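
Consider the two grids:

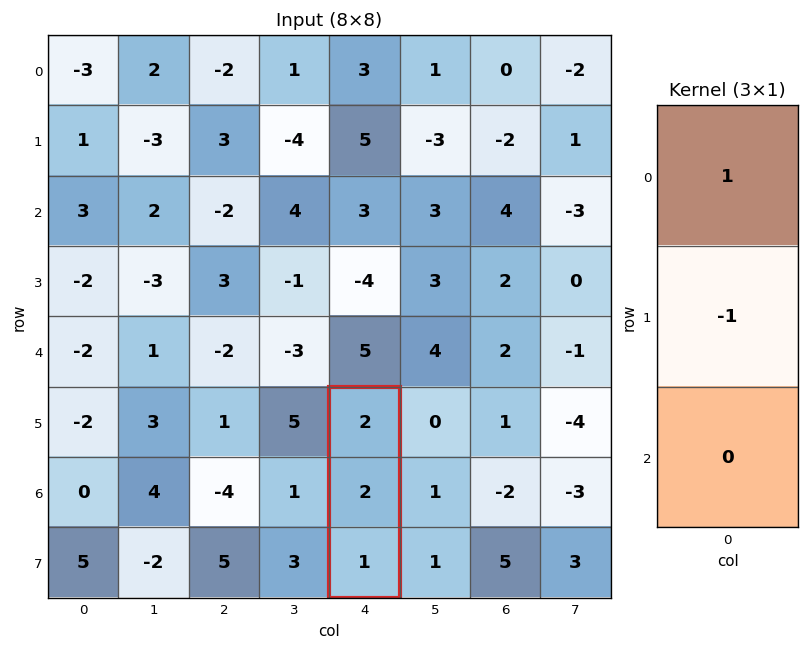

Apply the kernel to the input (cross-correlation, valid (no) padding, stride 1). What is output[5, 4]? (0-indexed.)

The receptive field on the input at this output position is [2 / 2 / 1]. Elementwise product with the kernel and sum: 2·1 + 2·-1.

0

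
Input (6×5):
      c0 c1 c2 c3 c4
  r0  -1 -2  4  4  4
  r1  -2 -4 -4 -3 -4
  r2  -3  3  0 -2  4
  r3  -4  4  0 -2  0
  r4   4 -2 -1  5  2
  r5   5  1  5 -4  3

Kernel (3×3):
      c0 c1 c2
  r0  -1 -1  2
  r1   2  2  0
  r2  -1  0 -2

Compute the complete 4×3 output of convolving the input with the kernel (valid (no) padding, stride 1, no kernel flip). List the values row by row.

2 -9 -22
2 8 -5
-2 -7 3
-11 -7 -1

Output[0,0]: The receptive field on the input at this output position is [-1 -2 4 / -2 -4 -4 / -3 3 0]. Elementwise product with the kernel and sum: -1·-1 + -2·-1 + 4·2 + -2·2 + -4·2 + -3·-1 + 0·-2.
Output[0,1]: The receptive field on the input at this output position is [-2 4 4 / -4 -4 -3 / 3 0 -2]. Elementwise product with the kernel and sum: -2·-1 + 4·-1 + 4·2 + -4·2 + -4·2 + 3·-1 + -2·-2.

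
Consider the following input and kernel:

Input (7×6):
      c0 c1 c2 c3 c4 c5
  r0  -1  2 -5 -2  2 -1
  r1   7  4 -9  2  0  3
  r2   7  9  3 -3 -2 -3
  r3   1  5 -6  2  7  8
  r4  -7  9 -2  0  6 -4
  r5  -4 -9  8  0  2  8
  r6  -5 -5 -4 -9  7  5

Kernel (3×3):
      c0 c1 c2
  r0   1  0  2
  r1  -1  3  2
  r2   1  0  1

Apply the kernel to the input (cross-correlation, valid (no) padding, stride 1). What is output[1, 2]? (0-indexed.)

The receptive field on the input at this output position is [-9 2 0 / 3 -3 -2 / -6 2 7]. Elementwise product with the kernel and sum: -9·1 + 0·2 + 3·-1 + -3·3 + -2·2 + -6·1 + 7·1.

-24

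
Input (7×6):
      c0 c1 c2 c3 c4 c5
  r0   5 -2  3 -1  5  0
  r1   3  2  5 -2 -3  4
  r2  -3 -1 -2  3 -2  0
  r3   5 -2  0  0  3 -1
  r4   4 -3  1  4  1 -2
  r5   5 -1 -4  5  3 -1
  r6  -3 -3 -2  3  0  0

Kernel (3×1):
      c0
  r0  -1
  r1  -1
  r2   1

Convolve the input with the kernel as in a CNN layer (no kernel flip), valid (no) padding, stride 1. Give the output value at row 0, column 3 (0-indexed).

The receptive field on the input at this output position is [-1 / -2 / 3]. Elementwise product with the kernel and sum: -1·-1 + -2·-1 + 3·1.

6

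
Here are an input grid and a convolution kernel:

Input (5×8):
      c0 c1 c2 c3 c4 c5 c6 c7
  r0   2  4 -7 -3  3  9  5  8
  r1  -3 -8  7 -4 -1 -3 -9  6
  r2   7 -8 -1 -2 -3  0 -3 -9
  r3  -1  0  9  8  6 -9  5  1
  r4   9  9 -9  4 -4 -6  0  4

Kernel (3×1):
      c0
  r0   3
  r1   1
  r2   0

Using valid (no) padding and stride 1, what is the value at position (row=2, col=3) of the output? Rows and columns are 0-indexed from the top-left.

The receptive field on the input at this output position is [-2 / 8 / 4]. Elementwise product with the kernel and sum: -2·3 + 8·1.

2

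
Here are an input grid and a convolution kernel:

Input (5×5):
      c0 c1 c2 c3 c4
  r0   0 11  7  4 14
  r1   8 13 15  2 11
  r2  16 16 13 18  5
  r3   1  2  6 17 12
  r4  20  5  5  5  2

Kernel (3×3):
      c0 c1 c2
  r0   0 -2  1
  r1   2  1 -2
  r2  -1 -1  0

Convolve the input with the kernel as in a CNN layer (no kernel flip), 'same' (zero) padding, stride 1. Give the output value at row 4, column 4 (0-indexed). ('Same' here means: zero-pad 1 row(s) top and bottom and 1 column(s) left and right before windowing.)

-12

The receptive field on the zero-padded input at this output position is [17 12 0 / 5 2 0 / 0 0 0]. Elementwise product with the kernel and sum: 12·-2 + 0·1 + 5·2 + 2·1 + 0·-2 + 0·-1 + 0·-1.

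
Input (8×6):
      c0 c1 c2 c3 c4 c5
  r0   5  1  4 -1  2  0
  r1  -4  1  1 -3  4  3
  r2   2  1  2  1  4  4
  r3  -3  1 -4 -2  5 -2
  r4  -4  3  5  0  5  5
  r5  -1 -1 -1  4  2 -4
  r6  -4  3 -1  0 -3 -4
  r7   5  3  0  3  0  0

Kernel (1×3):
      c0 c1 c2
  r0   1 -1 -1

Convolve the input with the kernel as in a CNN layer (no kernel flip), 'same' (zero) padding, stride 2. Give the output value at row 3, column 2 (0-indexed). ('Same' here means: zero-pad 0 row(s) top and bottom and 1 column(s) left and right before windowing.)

7

The receptive field on the zero-padded input at this output position is [0 -3 -4]. Elementwise product with the kernel and sum: 0·1 + -3·-1 + -4·-1.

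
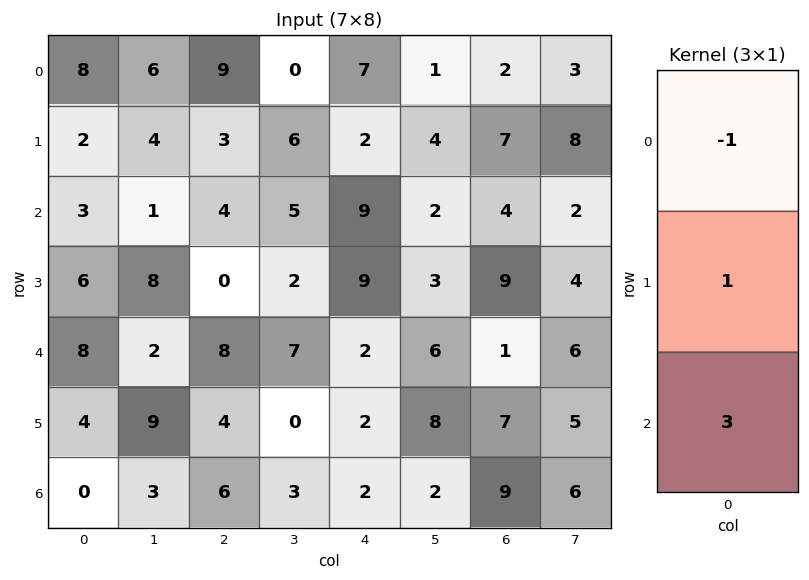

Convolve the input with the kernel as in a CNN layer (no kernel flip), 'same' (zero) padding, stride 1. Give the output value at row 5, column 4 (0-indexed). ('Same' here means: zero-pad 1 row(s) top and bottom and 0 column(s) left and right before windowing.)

6

The receptive field on the zero-padded input at this output position is [2 / 2 / 2]. Elementwise product with the kernel and sum: 2·-1 + 2·1 + 2·3.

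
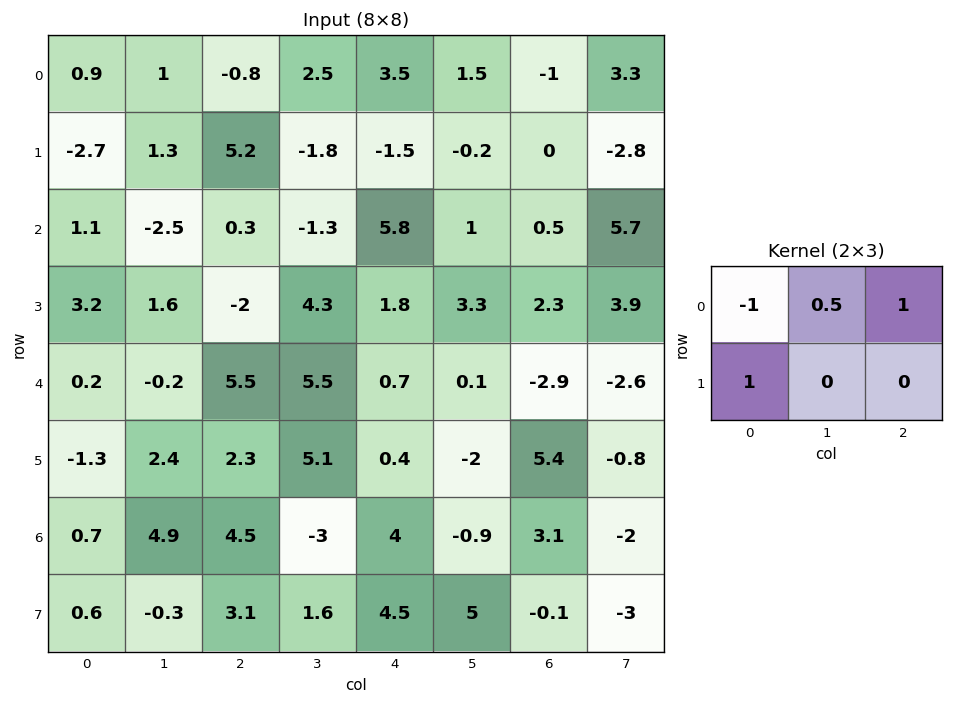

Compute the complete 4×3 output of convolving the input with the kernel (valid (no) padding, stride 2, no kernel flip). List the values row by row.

-3.9 10.75 -5.25
1.15 2.85 -3
3.9 0.25 -3.15
6.85 1.1 3.15

Output[0,0]: The receptive field on the input at this output position is [0.9 1 -0.8 / -2.7 1.3 5.2]. Elementwise product with the kernel and sum: 0.9·-1 + 1·0.5 + -0.8·1 + -2.7·1.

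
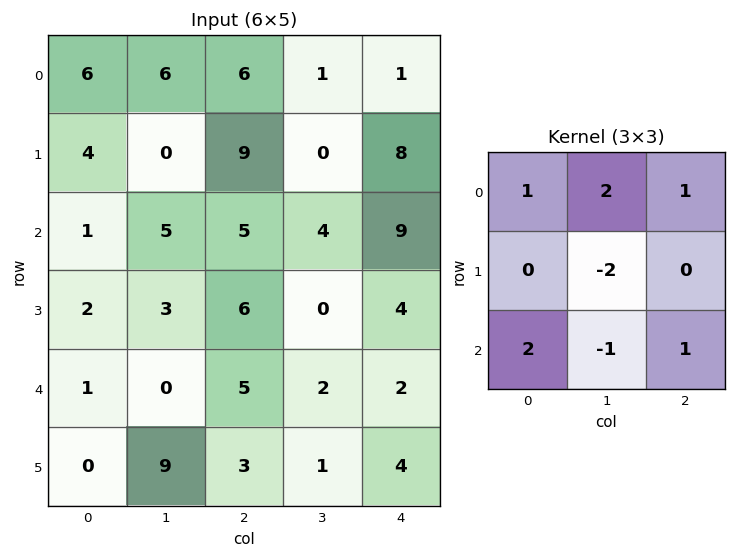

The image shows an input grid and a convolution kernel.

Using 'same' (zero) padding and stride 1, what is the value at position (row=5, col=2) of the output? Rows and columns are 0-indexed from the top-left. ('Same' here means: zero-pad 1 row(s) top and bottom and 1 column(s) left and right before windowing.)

The receptive field on the zero-padded input at this output position is [0 5 2 / 9 3 1 / 0 0 0]. Elementwise product with the kernel and sum: 0·1 + 5·2 + 2·1 + 3·-2 + 0·2 + 0·-1 + 0·1.

6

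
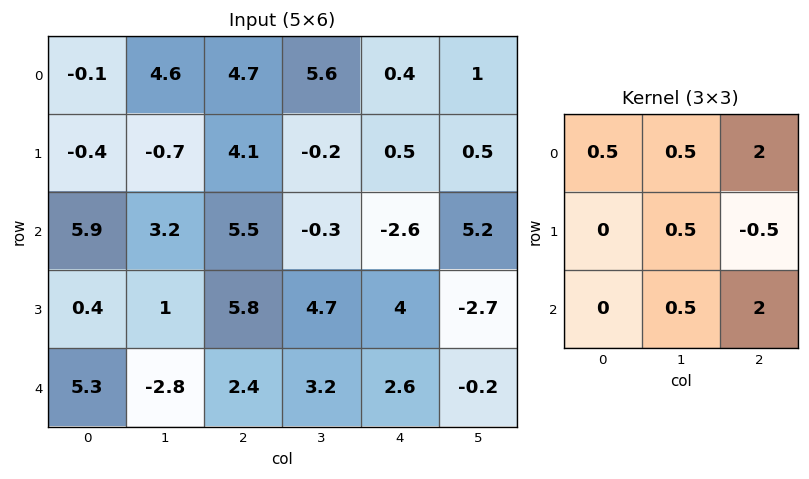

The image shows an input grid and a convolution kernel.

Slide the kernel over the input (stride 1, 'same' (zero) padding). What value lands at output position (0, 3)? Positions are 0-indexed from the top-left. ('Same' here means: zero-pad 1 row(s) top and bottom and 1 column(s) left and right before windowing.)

The receptive field on the zero-padded input at this output position is [0 0 0 / 4.7 5.6 0.4 / 4.1 -0.2 0.5]. Elementwise product with the kernel and sum: 0·0.5 + 0·0.5 + 0·2 + 5.6·0.5 + 0.4·-0.5 + -0.2·0.5 + 0.5·2.

3.5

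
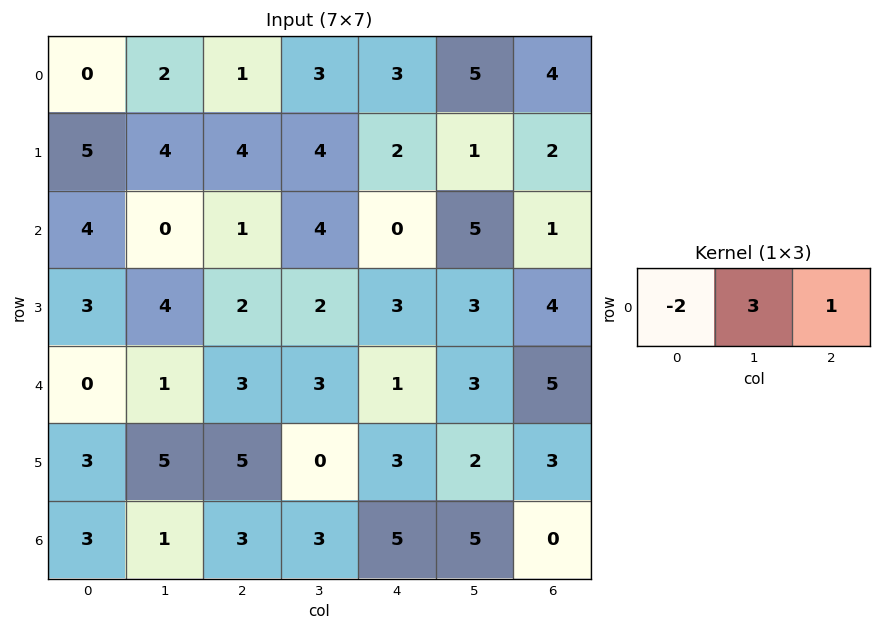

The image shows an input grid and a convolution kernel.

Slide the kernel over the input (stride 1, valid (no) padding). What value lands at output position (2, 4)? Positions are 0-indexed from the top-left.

The receptive field on the input at this output position is [0 5 1]. Elementwise product with the kernel and sum: 0·-2 + 5·3 + 1·1.

16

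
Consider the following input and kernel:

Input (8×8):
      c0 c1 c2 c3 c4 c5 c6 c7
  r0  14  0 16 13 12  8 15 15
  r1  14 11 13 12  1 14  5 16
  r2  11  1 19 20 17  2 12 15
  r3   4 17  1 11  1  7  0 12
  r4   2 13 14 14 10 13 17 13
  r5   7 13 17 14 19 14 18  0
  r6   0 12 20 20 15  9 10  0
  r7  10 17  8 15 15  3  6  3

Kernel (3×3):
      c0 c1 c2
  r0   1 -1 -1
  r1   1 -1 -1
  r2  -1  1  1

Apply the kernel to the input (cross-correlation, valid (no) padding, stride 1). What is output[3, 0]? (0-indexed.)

-16

The receptive field on the input at this output position is [4 17 1 / 2 13 14 / 7 13 17]. Elementwise product with the kernel and sum: 4·1 + 17·-1 + 1·-1 + 2·1 + 13·-1 + 14·-1 + 7·-1 + 13·1 + 17·1.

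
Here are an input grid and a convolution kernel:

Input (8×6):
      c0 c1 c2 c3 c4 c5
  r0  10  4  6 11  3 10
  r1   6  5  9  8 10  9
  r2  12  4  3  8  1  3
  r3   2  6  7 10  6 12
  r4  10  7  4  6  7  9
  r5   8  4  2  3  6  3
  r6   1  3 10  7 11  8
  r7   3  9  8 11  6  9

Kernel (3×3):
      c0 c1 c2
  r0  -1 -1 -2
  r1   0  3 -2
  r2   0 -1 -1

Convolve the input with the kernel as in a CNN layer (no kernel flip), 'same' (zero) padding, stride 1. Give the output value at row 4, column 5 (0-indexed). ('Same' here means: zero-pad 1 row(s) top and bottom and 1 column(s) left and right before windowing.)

6

The receptive field on the zero-padded input at this output position is [6 12 0 / 7 9 0 / 6 3 0]. Elementwise product with the kernel and sum: 6·-1 + 12·-1 + 0·-2 + 9·3 + 0·-2 + 3·-1 + 0·-1.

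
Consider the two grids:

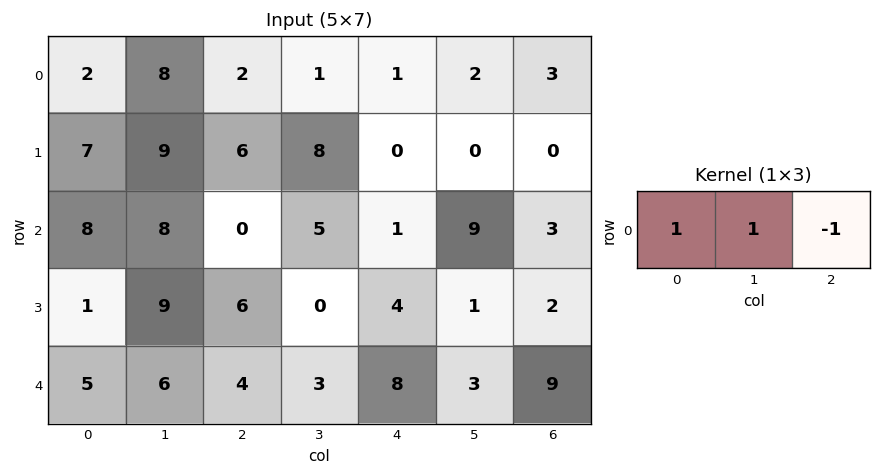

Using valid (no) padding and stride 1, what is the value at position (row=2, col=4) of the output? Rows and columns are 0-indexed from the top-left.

7

The receptive field on the input at this output position is [1 9 3]. Elementwise product with the kernel and sum: 1·1 + 9·1 + 3·-1.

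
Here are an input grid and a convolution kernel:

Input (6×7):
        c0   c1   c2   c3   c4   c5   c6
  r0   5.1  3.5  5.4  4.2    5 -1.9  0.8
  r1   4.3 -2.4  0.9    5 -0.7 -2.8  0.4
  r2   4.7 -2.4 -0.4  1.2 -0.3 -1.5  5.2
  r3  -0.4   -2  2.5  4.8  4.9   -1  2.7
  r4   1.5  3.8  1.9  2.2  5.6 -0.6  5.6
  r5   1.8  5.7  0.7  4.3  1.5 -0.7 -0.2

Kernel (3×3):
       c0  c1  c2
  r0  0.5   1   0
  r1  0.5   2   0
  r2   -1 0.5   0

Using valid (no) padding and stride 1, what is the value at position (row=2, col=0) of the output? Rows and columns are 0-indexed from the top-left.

The receptive field on the input at this output position is [4.7 -2.4 -0.4 / -0.4 -2 2.5 / 1.5 3.8 1.9]. Elementwise product with the kernel and sum: 4.7·0.5 + -2.4·1 + -0.4·0.5 + -2·2 + 1.5·-1 + 3.8·0.5.

-3.85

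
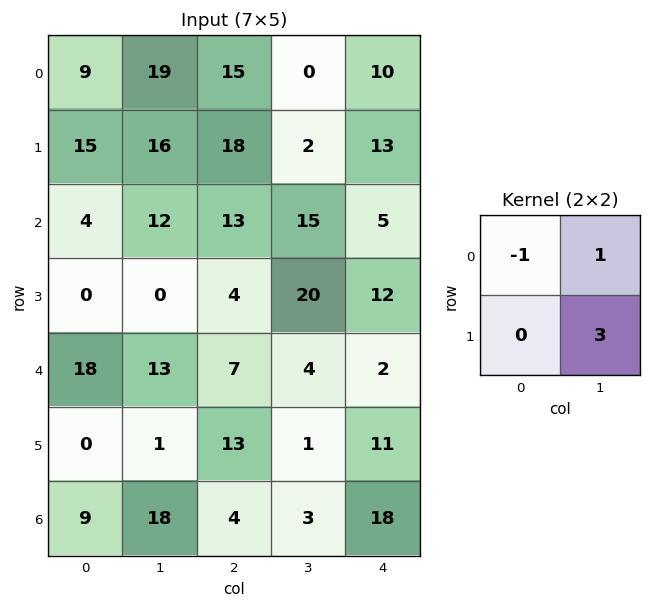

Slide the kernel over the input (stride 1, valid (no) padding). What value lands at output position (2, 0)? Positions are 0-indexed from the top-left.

8

The receptive field on the input at this output position is [4 12 / 0 0]. Elementwise product with the kernel and sum: 4·-1 + 12·1 + 0·3.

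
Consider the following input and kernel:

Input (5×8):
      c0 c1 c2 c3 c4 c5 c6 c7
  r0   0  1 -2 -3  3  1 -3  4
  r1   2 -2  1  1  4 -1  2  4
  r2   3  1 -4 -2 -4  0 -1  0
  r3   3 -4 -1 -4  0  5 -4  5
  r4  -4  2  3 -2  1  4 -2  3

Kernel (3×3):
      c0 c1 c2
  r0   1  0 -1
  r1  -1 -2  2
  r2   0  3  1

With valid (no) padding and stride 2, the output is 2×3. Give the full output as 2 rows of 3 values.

5 -10 7
19 4 -11

Output[0,0]: The receptive field on the input at this output position is [0 1 -2 / 2 -2 1 / 3 1 -4]. Elementwise product with the kernel and sum: 0·1 + -2·-1 + 2·-1 + -2·-2 + 1·2 + 1·3 + -4·1.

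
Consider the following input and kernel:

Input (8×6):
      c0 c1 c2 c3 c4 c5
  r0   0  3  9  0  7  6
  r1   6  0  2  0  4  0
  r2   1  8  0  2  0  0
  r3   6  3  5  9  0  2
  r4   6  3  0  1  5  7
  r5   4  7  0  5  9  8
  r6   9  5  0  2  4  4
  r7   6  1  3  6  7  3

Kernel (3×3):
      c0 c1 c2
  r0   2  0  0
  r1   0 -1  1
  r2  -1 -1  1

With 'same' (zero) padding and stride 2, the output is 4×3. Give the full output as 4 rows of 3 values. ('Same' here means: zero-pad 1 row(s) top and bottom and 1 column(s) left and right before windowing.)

Output[0,0]: The receptive field on the zero-padded input at this output position is [0 0 0 / 0 0 3 / 0 6 0]. Elementwise product with the kernel and sum: 0·2 + 0·-1 + 3·1 + 0·-1 + 6·-1 + 0·1.
Output[0,1]: The receptive field on the zero-padded input at this output position is [0 0 0 / 3 9 0 / 0 2 0]. Elementwise product with the kernel and sum: 0·2 + 9·-1 + 0·1 + 0·-1 + 2·-1 + 0·1.

-3 -11 -5
4 3 -7
0 5 14
-9 18 0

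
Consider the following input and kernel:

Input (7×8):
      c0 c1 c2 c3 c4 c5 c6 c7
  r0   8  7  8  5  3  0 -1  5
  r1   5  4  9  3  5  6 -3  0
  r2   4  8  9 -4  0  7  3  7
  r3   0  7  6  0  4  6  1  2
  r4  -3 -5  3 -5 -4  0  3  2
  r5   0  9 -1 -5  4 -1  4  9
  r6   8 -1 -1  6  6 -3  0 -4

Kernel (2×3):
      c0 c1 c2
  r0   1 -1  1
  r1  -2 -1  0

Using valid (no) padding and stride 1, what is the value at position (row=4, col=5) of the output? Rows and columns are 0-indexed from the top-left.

-3

The receptive field on the input at this output position is [0 3 2 / -1 4 9]. Elementwise product with the kernel and sum: 0·1 + 3·-1 + 2·1 + -1·-2 + 4·-1.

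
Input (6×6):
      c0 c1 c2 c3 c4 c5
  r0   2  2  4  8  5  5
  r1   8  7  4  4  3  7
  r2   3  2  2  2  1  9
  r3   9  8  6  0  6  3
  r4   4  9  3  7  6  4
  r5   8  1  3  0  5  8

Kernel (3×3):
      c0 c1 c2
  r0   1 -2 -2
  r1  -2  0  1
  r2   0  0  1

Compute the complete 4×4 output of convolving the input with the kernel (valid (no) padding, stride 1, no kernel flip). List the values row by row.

-20 -30 -26 -4
-12 -11 -7 -8
-14 -15 -4 -11
-21 -15 -1 -20

Output[0,0]: The receptive field on the input at this output position is [2 2 4 / 8 7 4 / 3 2 2]. Elementwise product with the kernel and sum: 2·1 + 2·-2 + 4·-2 + 8·-2 + 4·1 + 2·1.
Output[0,1]: The receptive field on the input at this output position is [2 4 8 / 7 4 4 / 2 2 2]. Elementwise product with the kernel and sum: 2·1 + 4·-2 + 8·-2 + 7·-2 + 4·1 + 2·1.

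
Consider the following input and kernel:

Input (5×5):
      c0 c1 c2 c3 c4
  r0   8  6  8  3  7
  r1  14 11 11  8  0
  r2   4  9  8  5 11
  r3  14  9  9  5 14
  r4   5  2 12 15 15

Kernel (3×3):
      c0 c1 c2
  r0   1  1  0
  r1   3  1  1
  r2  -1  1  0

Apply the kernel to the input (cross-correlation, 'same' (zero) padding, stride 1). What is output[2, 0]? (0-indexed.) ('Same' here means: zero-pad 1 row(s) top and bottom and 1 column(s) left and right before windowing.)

41

The receptive field on the zero-padded input at this output position is [0 14 11 / 0 4 9 / 0 14 9]. Elementwise product with the kernel and sum: 0·1 + 14·1 + 0·3 + 4·1 + 9·1 + 0·-1 + 14·1.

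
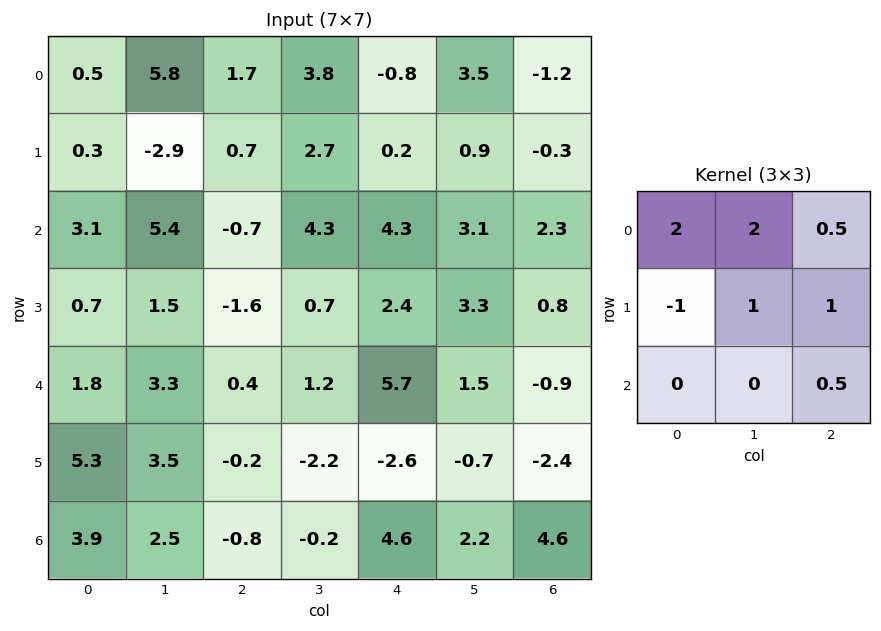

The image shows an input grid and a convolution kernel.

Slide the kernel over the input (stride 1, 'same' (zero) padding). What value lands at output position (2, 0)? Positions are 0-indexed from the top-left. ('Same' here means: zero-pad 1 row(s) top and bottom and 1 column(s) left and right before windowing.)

The receptive field on the zero-padded input at this output position is [0 0.3 -2.9 / 0 3.1 5.4 / 0 0.7 1.5]. Elementwise product with the kernel and sum: 0·2 + 0.3·2 + -2.9·0.5 + 0·-1 + 3.1·1 + 5.4·1 + 1.5·0.5.

8.4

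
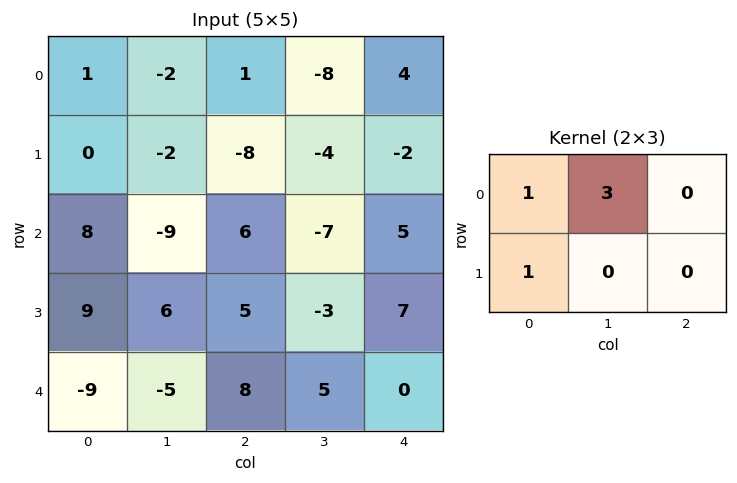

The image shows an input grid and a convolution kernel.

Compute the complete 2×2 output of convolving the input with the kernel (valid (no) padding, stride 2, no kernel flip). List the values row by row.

Output[0,0]: The receptive field on the input at this output position is [1 -2 1 / 0 -2 -8]. Elementwise product with the kernel and sum: 1·1 + -2·3 + 0·1.

-5 -31
-10 -10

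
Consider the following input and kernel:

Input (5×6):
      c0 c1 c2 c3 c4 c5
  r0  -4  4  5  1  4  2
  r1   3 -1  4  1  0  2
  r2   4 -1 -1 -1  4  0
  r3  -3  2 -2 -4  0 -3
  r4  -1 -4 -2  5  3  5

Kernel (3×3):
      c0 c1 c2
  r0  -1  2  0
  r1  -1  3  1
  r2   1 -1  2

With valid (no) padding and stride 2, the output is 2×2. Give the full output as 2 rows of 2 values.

Output[0,0]: The receptive field on the input at this output position is [-4 4 5 / 3 -1 4 / 4 -1 -1]. Elementwise product with the kernel and sum: -4·-1 + 4·2 + 3·-1 + -1·3 + 4·1 + 4·1 + -1·-1 + -1·2.

13 4
0 -12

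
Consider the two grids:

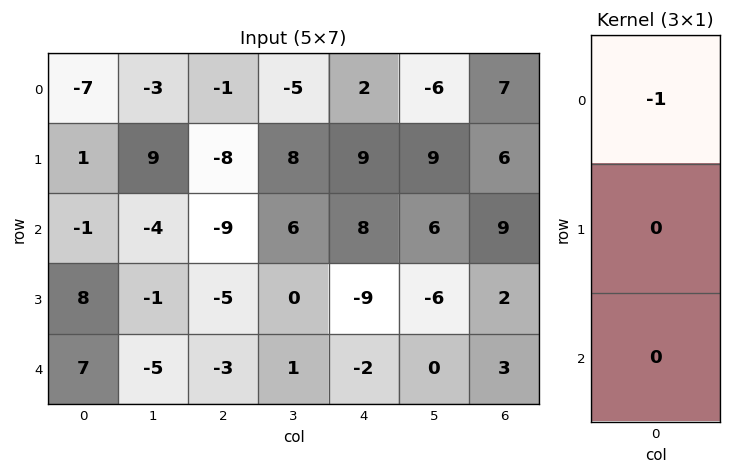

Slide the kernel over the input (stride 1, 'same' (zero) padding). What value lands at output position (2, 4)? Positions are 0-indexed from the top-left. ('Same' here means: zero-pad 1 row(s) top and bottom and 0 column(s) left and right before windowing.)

-9

The receptive field on the zero-padded input at this output position is [9 / 8 / -9]. Elementwise product with the kernel and sum: 9·-1.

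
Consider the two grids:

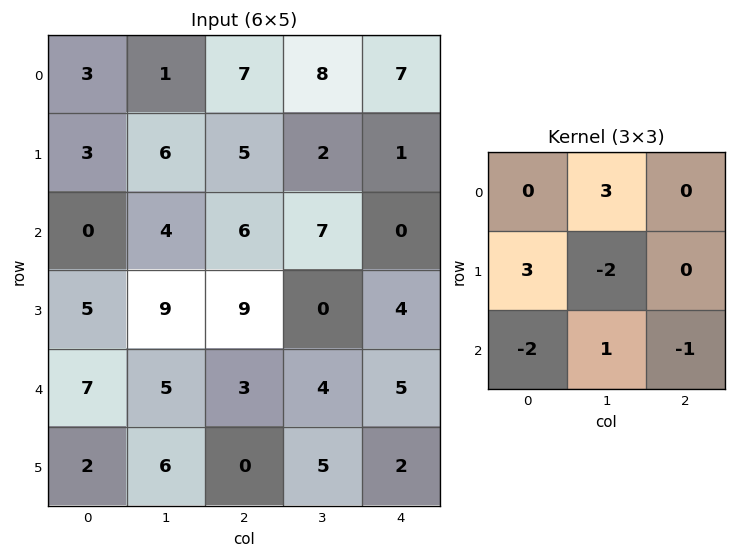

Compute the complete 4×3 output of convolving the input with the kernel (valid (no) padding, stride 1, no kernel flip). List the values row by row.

Output[0,0]: The receptive field on the input at this output position is [3 1 7 / 3 6 5 / 0 4 6]. Elementwise product with the kernel and sum: 1·3 + 3·3 + 6·-2 + 0·-2 + 4·1 + 6·-1.

-2 20 30
0 6 -12
-3 16 41
40 19 4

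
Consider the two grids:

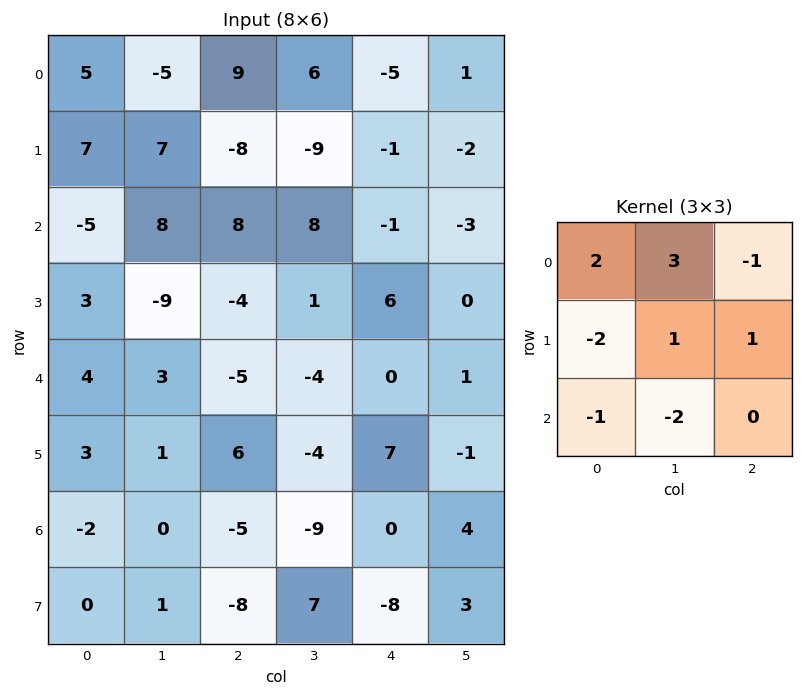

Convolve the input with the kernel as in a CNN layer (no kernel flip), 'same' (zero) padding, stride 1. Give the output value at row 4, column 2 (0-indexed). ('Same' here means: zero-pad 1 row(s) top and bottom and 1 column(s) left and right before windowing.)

The receptive field on the zero-padded input at this output position is [-9 -4 1 / 3 -5 -4 / 1 6 -4]. Elementwise product with the kernel and sum: -9·2 + -4·3 + 1·-1 + 3·-2 + -5·1 + -4·1 + 1·-1 + 6·-2.

-59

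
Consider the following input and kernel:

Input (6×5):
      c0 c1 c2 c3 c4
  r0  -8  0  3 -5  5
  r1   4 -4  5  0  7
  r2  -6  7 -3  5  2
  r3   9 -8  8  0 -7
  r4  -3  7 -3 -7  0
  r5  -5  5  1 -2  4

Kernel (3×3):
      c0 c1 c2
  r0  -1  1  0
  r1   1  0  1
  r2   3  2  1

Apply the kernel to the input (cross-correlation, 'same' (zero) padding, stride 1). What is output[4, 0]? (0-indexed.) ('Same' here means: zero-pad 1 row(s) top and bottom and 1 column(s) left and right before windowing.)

11

The receptive field on the zero-padded input at this output position is [0 9 -8 / 0 -3 7 / 0 -5 5]. Elementwise product with the kernel and sum: 0·-1 + 9·1 + 0·1 + 7·1 + 0·3 + -5·2 + 5·1.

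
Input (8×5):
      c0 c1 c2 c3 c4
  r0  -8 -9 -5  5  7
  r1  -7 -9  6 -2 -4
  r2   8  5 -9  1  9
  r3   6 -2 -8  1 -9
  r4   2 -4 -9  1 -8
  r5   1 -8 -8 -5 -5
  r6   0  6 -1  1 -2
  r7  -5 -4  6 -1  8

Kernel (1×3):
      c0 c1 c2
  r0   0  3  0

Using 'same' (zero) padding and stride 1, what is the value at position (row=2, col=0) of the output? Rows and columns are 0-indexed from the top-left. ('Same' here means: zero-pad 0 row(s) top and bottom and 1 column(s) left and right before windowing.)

The receptive field on the zero-padded input at this output position is [0 8 5]. Elementwise product with the kernel and sum: 8·3.

24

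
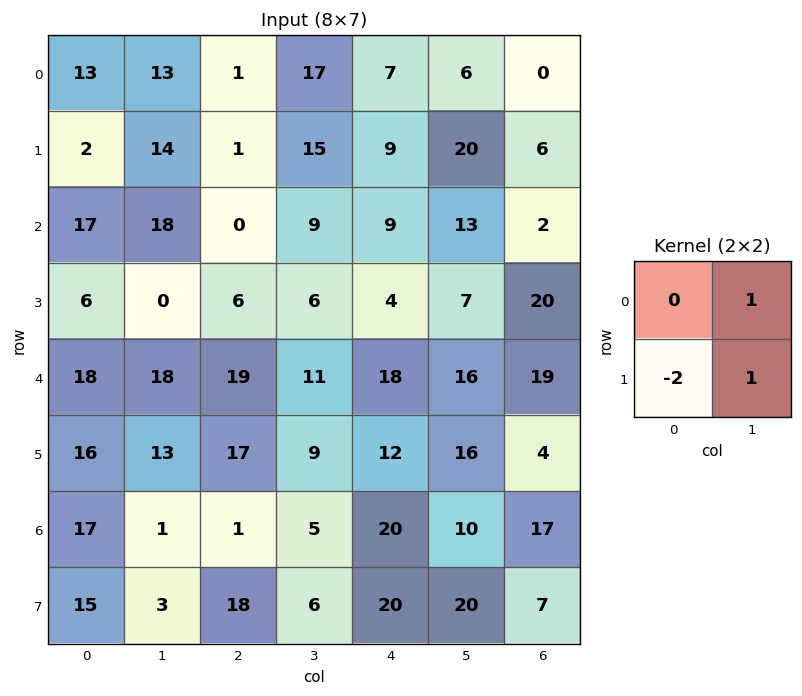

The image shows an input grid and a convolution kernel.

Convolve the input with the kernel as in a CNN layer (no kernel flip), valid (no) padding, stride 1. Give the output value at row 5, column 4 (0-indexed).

-14

The receptive field on the input at this output position is [12 16 / 20 10]. Elementwise product with the kernel and sum: 16·1 + 20·-2 + 10·1.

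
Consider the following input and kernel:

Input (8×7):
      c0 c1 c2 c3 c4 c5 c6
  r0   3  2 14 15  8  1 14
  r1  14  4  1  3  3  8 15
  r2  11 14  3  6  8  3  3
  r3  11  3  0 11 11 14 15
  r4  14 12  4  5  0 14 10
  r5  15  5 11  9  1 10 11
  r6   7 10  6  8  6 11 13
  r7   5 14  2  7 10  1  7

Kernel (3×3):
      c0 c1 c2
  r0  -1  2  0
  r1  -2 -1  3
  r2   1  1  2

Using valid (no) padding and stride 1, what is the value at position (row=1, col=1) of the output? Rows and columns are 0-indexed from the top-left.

The receptive field on the input at this output position is [4 1 3 / 14 3 6 / 3 0 11]. Elementwise product with the kernel and sum: 4·-1 + 1·2 + 14·-2 + 3·-1 + 6·3 + 3·1 + 0·1 + 11·2.

10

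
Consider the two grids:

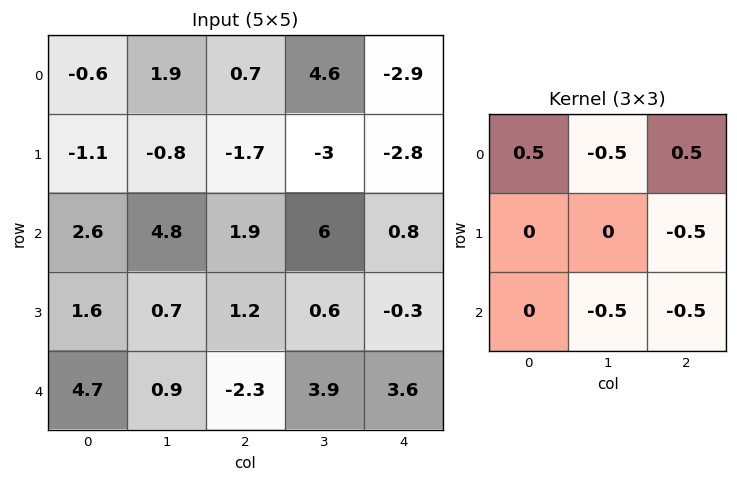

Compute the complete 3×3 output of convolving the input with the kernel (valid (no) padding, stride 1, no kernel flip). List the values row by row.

Output[0,0]: The receptive field on the input at this output position is [-0.6 1.9 0.7 / -1.1 -0.8 -1.7 / 2.6 4.8 1.9]. Elementwise product with the kernel and sum: -0.6·0.5 + 1.9·-0.5 + 0.7·0.5 + -1.7·-0.5 + 4.8·-0.5 + 1.9·-0.5.

-3.4 0.45 -5.4
-2.9 -4.95 -1.3
-0.05 3.35 -5.25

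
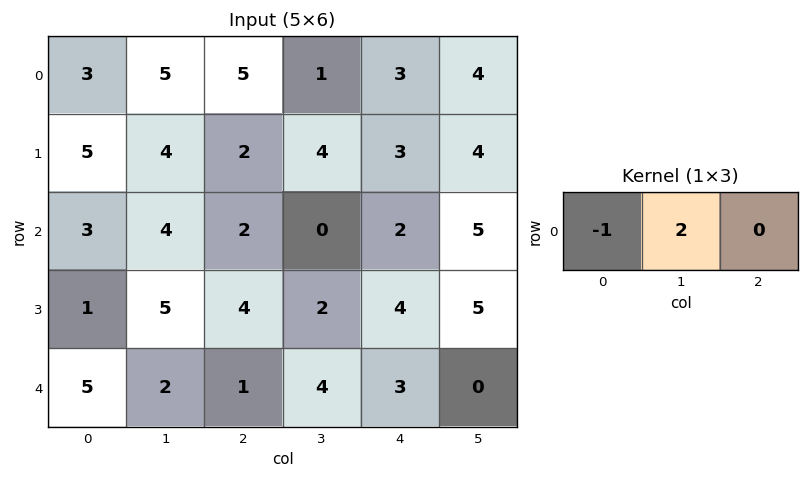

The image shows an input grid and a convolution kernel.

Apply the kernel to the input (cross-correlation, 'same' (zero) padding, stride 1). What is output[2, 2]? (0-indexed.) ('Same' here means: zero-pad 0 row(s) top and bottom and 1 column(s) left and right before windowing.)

The receptive field on the zero-padded input at this output position is [4 2 0]. Elementwise product with the kernel and sum: 4·-1 + 2·2.

0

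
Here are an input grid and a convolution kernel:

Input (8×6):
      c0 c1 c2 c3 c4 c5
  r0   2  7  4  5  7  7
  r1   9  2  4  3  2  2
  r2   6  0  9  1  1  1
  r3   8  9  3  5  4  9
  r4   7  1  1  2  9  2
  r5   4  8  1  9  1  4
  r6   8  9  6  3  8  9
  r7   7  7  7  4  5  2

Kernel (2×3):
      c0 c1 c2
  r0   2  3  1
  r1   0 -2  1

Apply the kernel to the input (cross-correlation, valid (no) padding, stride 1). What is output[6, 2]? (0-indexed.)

26

The receptive field on the input at this output position is [6 3 8 / 7 4 5]. Elementwise product with the kernel and sum: 6·2 + 3·3 + 8·1 + 4·-2 + 5·1.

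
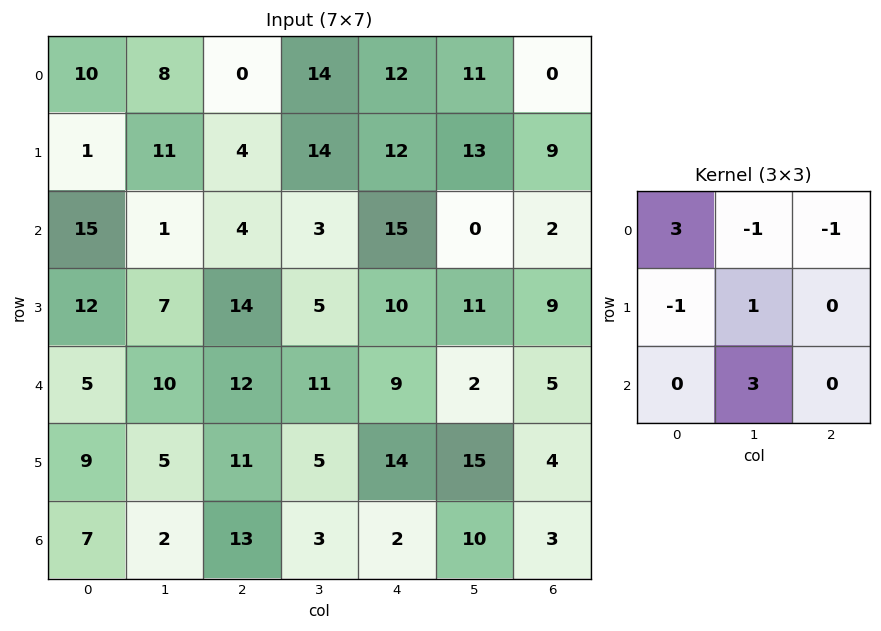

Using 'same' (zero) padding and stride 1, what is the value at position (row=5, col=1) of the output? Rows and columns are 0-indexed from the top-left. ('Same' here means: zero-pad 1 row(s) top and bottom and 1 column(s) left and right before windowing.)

-5

The receptive field on the zero-padded input at this output position is [5 10 12 / 9 5 11 / 7 2 13]. Elementwise product with the kernel and sum: 5·3 + 10·-1 + 12·-1 + 9·-1 + 5·1 + 2·3.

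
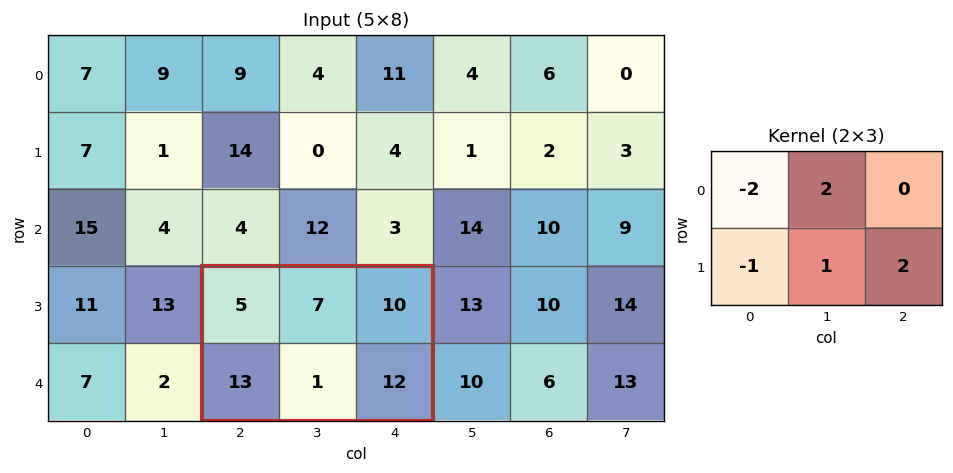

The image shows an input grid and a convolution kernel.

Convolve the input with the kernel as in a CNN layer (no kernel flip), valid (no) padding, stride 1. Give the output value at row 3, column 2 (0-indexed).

16

The receptive field on the input at this output position is [5 7 10 / 13 1 12]. Elementwise product with the kernel and sum: 5·-2 + 7·2 + 13·-1 + 1·1 + 12·2.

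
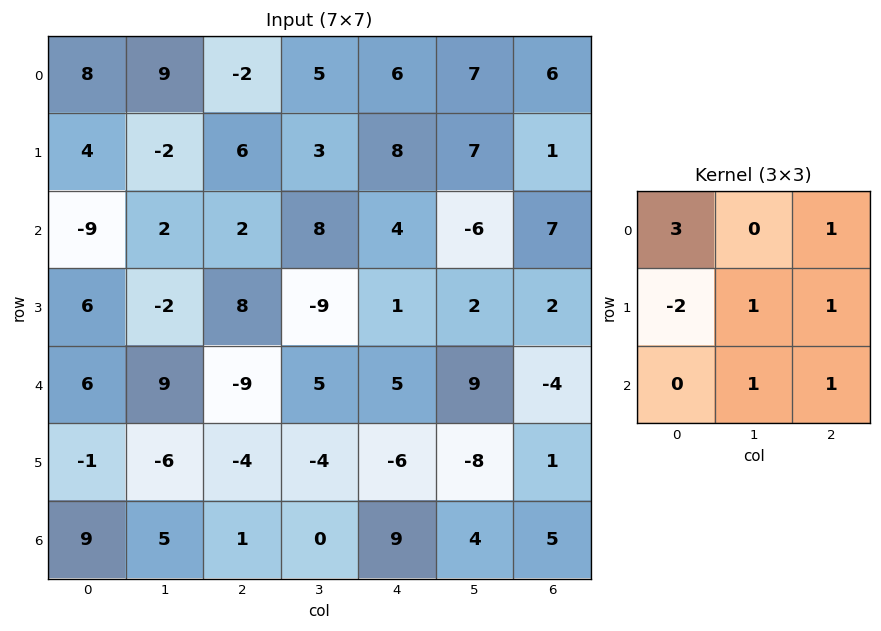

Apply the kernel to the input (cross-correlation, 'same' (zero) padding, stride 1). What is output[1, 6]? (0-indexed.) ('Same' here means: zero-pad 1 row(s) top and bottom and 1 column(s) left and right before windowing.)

15

The receptive field on the zero-padded input at this output position is [7 6 0 / 7 1 0 / -6 7 0]. Elementwise product with the kernel and sum: 7·3 + 0·1 + 7·-2 + 1·1 + 0·1 + 7·1 + 0·1.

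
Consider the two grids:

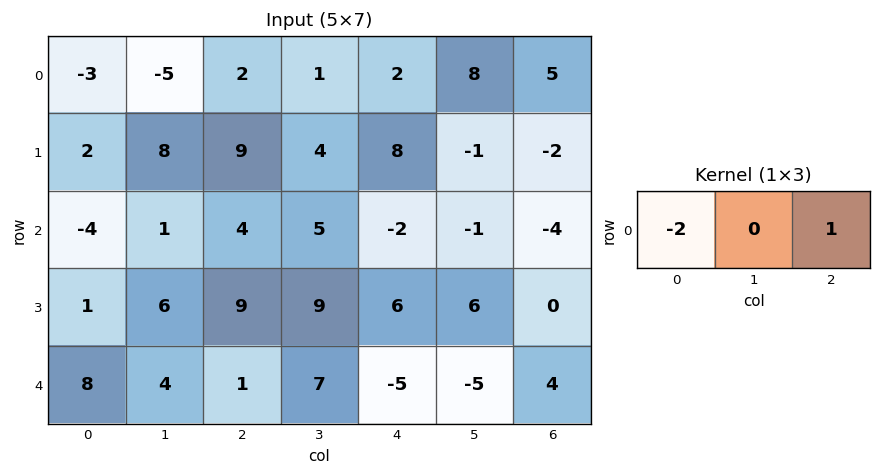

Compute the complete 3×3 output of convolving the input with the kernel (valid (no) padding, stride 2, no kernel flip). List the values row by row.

8 -2 1
12 -10 0
-15 -7 14

Output[0,0]: The receptive field on the input at this output position is [-3 -5 2]. Elementwise product with the kernel and sum: -3·-2 + 2·1.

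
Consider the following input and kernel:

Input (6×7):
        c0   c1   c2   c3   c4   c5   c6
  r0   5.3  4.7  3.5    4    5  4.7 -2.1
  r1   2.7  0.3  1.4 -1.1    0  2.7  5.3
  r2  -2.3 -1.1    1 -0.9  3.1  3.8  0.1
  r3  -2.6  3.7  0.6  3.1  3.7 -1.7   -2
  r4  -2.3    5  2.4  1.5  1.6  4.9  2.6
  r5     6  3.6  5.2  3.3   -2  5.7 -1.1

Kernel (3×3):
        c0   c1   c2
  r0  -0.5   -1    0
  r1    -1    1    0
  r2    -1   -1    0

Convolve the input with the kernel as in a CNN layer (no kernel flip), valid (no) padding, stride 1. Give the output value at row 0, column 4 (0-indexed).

The receptive field on the input at this output position is [5 4.7 -2.1 / 0 2.7 5.3 / 3.1 3.8 0.1]. Elementwise product with the kernel and sum: 5·-0.5 + 4.7·-1 + 0·-1 + 2.7·1 + 3.1·-1 + 3.8·-1.

-11.4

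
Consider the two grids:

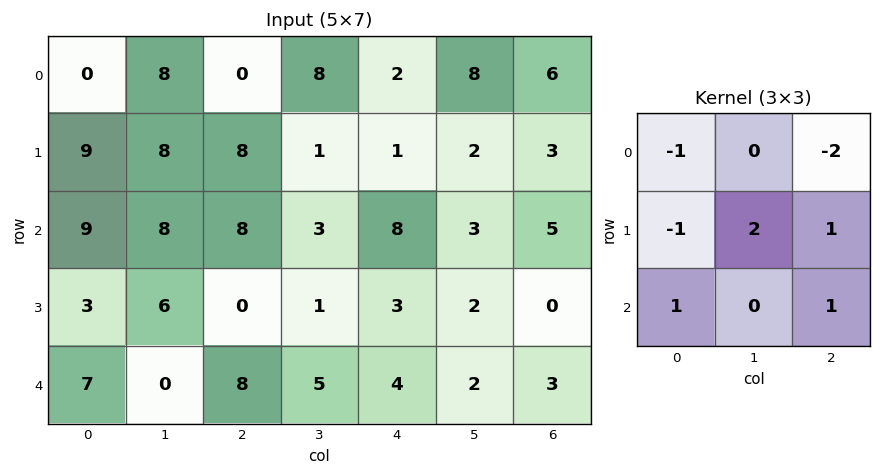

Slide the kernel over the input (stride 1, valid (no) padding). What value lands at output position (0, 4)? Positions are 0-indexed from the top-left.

5

The receptive field on the input at this output position is [2 8 6 / 1 2 3 / 8 3 5]. Elementwise product with the kernel and sum: 2·-1 + 6·-2 + 1·-1 + 2·2 + 3·1 + 8·1 + 5·1.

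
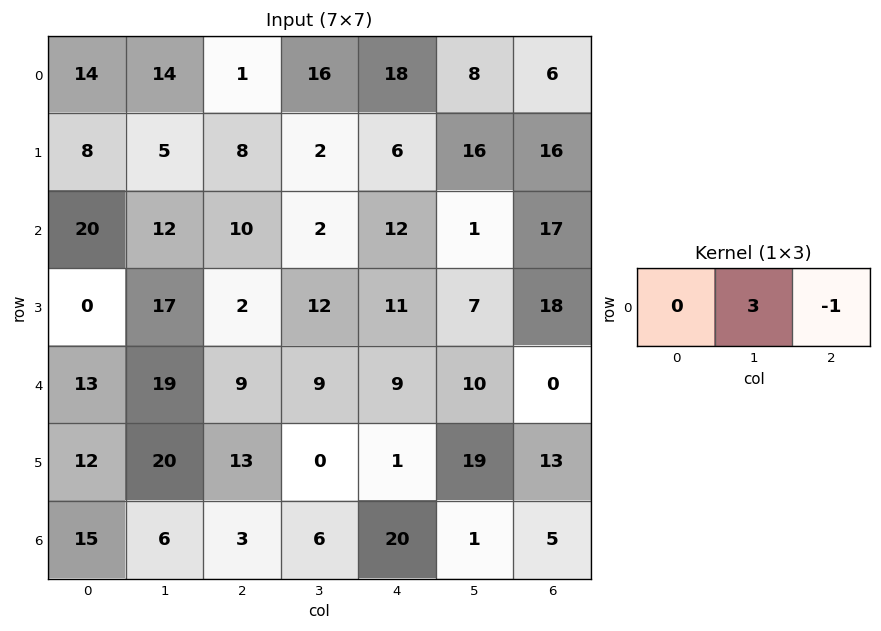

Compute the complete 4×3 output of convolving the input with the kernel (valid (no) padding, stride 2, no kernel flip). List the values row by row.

41 30 18
26 -6 -14
48 18 30
15 -2 -2

Output[0,0]: The receptive field on the input at this output position is [14 14 1]. Elementwise product with the kernel and sum: 14·3 + 1·-1.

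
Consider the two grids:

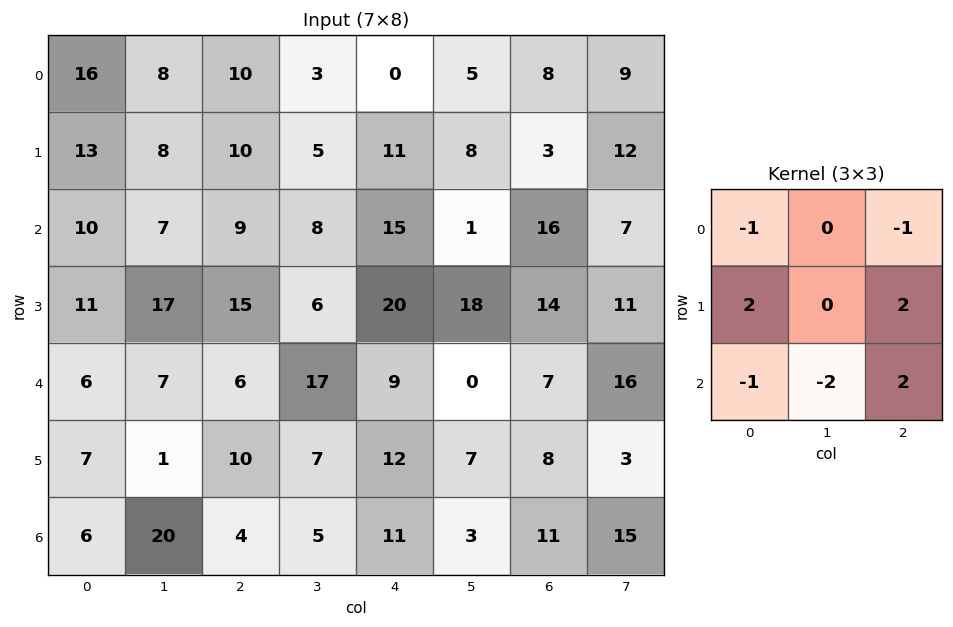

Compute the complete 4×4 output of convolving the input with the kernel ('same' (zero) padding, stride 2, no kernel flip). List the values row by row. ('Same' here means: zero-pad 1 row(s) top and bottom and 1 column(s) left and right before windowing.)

6 4 5 38
18 -18 -5 -28
-15 18 -7 -14
39 42 2 26

Output[0,0]: The receptive field on the zero-padded input at this output position is [0 0 0 / 0 16 8 / 0 13 8]. Elementwise product with the kernel and sum: 0·-1 + 0·-1 + 0·2 + 8·2 + 0·-1 + 13·-2 + 8·2.
Output[0,1]: The receptive field on the zero-padded input at this output position is [0 0 0 / 8 10 3 / 8 10 5]. Elementwise product with the kernel and sum: 0·-1 + 0·-1 + 8·2 + 3·2 + 8·-1 + 10·-2 + 5·2.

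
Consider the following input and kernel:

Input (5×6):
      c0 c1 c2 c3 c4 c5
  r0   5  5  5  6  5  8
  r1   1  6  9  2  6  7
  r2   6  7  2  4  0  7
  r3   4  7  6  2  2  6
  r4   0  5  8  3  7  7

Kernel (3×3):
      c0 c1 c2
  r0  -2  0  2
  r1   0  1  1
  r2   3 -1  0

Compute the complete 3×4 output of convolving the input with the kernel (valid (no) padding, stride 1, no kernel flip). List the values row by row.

Output[0,0]: The receptive field on the input at this output position is [5 5 5 / 1 6 9 / 6 7 2]. Elementwise product with the kernel and sum: 5·-2 + 5·2 + 6·1 + 9·1 + 6·3 + 7·-1.

26 32 10 29
30 13 14 21
0 9 21 16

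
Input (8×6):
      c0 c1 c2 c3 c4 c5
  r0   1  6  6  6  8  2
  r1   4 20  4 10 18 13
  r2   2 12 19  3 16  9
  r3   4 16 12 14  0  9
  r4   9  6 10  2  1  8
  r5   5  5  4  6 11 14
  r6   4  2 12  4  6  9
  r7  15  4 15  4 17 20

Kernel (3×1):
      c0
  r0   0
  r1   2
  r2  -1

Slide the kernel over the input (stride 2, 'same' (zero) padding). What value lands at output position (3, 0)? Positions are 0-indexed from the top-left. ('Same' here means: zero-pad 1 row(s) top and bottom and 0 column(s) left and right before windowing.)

The receptive field on the zero-padded input at this output position is [5 / 4 / 15]. Elementwise product with the kernel and sum: 4·2 + 15·-1.

-7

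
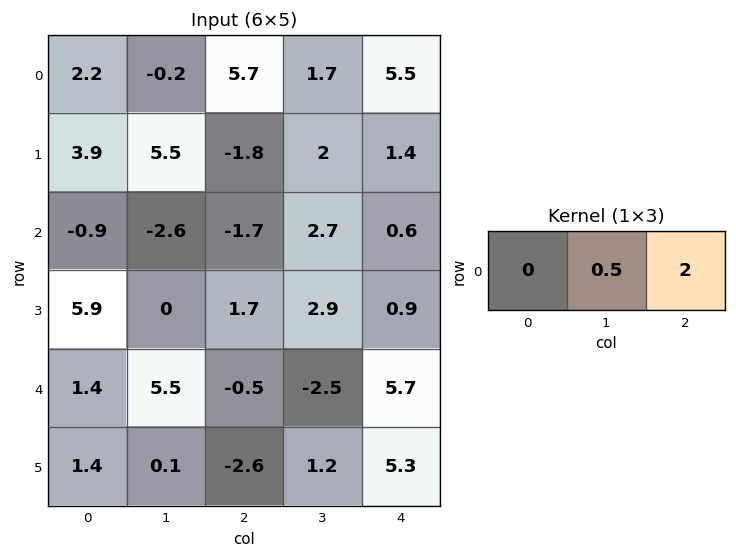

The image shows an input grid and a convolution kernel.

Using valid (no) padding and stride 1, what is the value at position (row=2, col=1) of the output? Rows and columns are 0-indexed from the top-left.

The receptive field on the input at this output position is [-2.6 -1.7 2.7]. Elementwise product with the kernel and sum: -1.7·0.5 + 2.7·2.

4.55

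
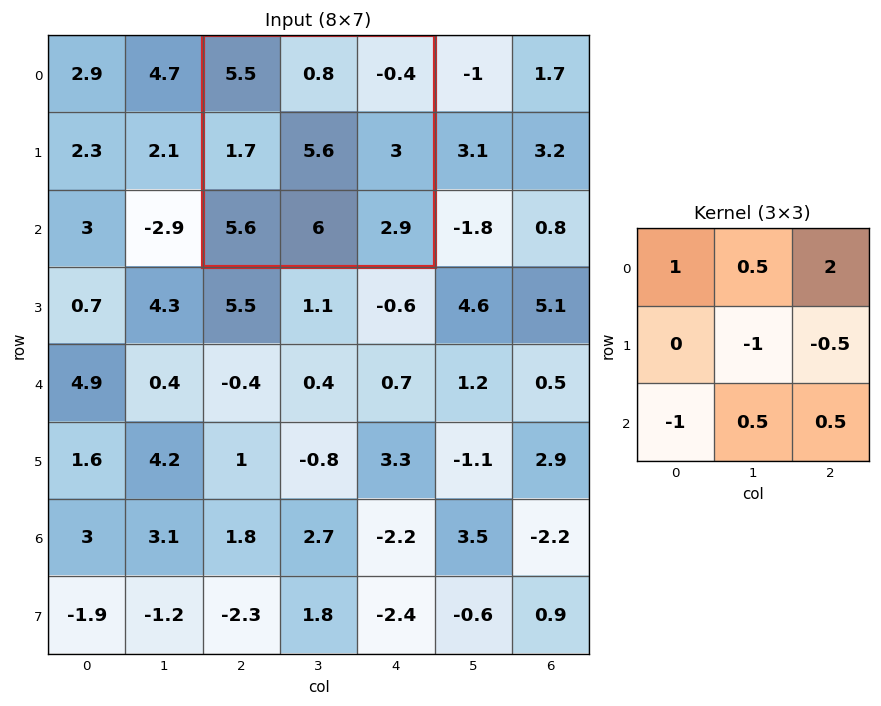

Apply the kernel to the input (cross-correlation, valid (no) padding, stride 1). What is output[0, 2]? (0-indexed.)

-3.15

The receptive field on the input at this output position is [5.5 0.8 -0.4 / 1.7 5.6 3 / 5.6 6 2.9]. Elementwise product with the kernel and sum: 5.5·1 + 0.8·0.5 + -0.4·2 + 5.6·-1 + 3·-0.5 + 5.6·-1 + 6·0.5 + 2.9·0.5.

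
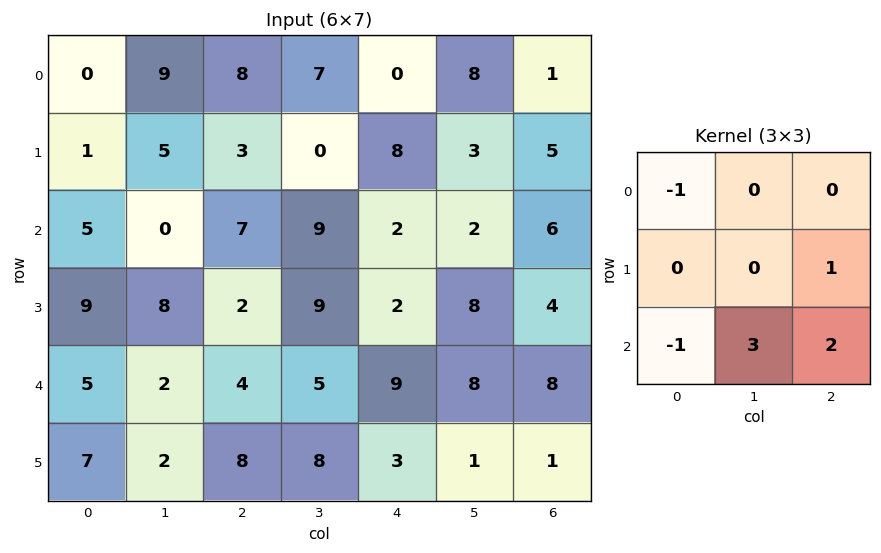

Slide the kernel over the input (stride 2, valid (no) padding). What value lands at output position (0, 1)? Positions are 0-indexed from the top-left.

The receptive field on the input at this output position is [8 7 0 / 3 0 8 / 7 9 2]. Elementwise product with the kernel and sum: 8·-1 + 8·1 + 7·-1 + 9·3 + 2·2.

24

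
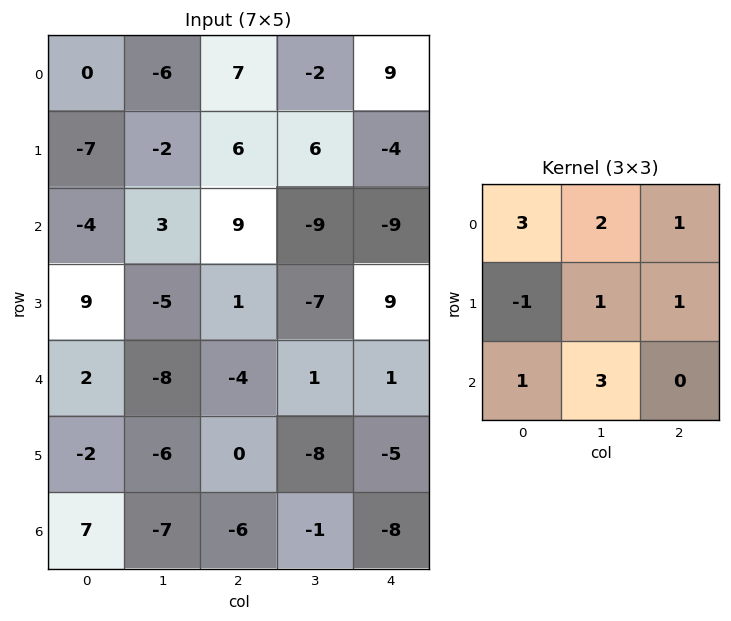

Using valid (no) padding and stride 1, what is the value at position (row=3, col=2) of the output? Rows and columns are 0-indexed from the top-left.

-20

The receptive field on the input at this output position is [1 -7 9 / -4 1 1 / 0 -8 -5]. Elementwise product with the kernel and sum: 1·3 + -7·2 + 9·1 + -4·-1 + 1·1 + 1·1 + 0·1 + -8·3.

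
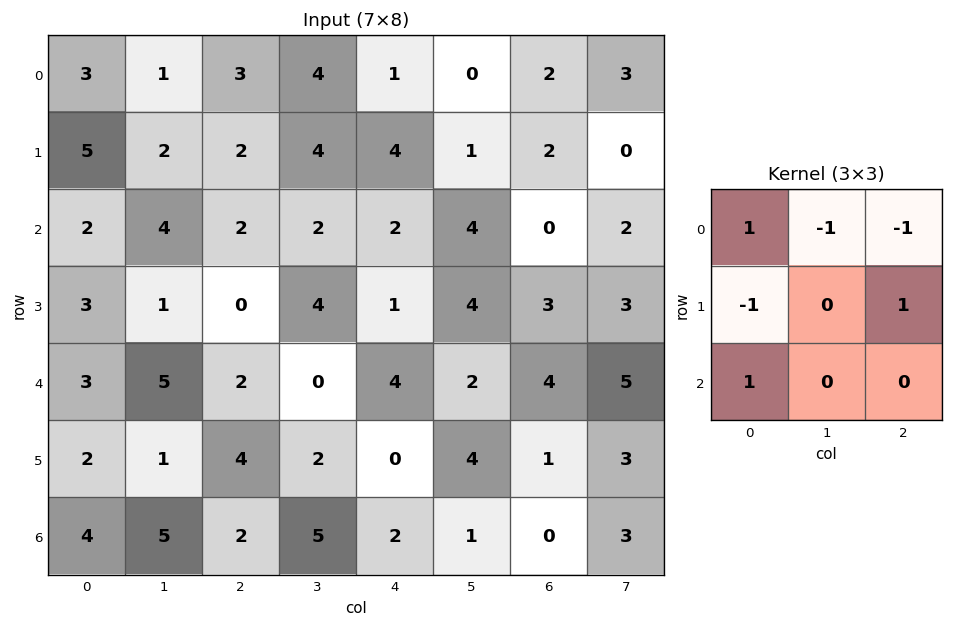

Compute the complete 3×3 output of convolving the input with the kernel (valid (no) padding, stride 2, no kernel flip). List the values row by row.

-2 2 -1
-4 1 4
2 -4 1

Output[0,0]: The receptive field on the input at this output position is [3 1 3 / 5 2 2 / 2 4 2]. Elementwise product with the kernel and sum: 3·1 + 1·-1 + 3·-1 + 5·-1 + 2·1 + 2·1.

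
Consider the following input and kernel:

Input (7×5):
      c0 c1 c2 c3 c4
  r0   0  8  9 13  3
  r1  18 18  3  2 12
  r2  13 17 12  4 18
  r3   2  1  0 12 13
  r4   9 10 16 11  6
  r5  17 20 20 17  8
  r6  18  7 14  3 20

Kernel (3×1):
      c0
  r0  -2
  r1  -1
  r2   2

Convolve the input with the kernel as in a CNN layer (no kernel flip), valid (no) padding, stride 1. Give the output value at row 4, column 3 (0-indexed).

The receptive field on the input at this output position is [11 / 17 / 3]. Elementwise product with the kernel and sum: 11·-2 + 17·-1 + 3·2.

-33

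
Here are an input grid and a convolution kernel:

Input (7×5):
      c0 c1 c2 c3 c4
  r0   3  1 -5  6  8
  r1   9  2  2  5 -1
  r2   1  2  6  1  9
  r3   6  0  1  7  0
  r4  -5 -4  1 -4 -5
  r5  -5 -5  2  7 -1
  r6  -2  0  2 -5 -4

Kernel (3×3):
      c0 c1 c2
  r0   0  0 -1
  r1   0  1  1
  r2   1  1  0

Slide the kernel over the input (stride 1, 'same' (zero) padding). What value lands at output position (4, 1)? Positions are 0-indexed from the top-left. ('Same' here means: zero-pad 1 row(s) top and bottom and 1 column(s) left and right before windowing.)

The receptive field on the zero-padded input at this output position is [6 0 1 / -5 -4 1 / -5 -5 2]. Elementwise product with the kernel and sum: 1·-1 + -4·1 + 1·1 + -5·1 + -5·1.

-14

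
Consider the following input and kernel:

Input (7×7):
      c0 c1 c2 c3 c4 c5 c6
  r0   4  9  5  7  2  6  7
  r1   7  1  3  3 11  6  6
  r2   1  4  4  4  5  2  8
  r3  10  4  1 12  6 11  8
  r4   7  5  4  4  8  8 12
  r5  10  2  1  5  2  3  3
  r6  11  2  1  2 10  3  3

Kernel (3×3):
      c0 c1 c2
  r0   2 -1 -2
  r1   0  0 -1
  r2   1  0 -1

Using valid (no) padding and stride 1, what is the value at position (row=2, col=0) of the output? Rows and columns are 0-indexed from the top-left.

-8

The receptive field on the input at this output position is [1 4 4 / 10 4 1 / 7 5 4]. Elementwise product with the kernel and sum: 1·2 + 4·-1 + 4·-2 + 1·-1 + 7·1 + 4·-1.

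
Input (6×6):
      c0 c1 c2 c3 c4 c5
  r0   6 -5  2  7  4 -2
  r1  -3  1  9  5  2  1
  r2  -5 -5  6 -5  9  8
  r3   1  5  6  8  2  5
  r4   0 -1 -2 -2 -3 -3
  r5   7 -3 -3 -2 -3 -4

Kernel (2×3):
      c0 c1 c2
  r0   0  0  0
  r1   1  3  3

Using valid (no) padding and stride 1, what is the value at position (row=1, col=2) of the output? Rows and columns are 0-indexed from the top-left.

18

The receptive field on the input at this output position is [9 5 2 / 6 -5 9]. Elementwise product with the kernel and sum: 6·1 + -5·3 + 9·3.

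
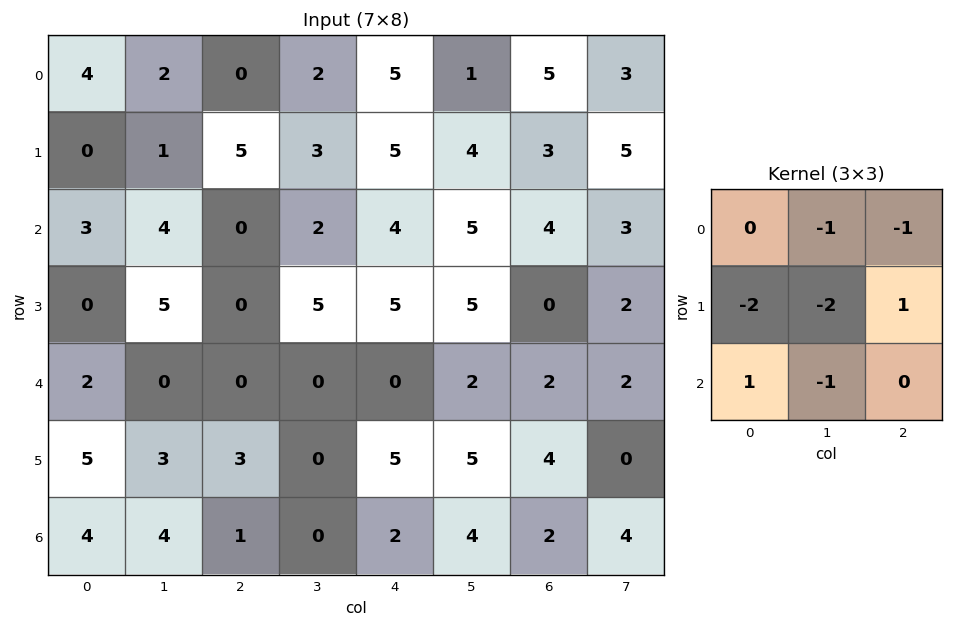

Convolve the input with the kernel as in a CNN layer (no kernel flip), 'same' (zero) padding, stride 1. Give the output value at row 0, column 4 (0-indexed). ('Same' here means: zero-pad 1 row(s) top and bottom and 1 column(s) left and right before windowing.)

The receptive field on the zero-padded input at this output position is [0 0 0 / 2 5 1 / 3 5 4]. Elementwise product with the kernel and sum: 0·-1 + 0·-1 + 2·-2 + 5·-2 + 1·1 + 3·1 + 5·-1.

-15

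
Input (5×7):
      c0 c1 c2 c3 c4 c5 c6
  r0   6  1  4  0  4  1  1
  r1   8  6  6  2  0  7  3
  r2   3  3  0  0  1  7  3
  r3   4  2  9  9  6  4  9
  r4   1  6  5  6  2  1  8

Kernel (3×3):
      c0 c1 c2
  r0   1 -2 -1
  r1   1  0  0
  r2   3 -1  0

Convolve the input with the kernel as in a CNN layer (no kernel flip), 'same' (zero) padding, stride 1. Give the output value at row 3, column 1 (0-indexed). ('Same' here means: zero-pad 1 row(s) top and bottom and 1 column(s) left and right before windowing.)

The receptive field on the zero-padded input at this output position is [3 3 0 / 4 2 9 / 1 6 5]. Elementwise product with the kernel and sum: 3·1 + 3·-2 + 0·-1 + 4·1 + 1·3 + 6·-1.

-2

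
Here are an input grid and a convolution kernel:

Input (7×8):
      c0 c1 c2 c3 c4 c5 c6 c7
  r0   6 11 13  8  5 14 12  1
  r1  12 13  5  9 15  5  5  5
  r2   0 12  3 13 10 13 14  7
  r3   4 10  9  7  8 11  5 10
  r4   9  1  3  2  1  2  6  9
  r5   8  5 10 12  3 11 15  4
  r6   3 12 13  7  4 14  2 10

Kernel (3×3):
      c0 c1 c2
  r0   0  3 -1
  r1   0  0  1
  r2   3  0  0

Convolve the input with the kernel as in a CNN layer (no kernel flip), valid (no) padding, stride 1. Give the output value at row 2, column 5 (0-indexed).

51

The receptive field on the input at this output position is [13 14 7 / 11 5 10 / 2 6 9]. Elementwise product with the kernel and sum: 14·3 + 7·-1 + 10·1 + 2·3.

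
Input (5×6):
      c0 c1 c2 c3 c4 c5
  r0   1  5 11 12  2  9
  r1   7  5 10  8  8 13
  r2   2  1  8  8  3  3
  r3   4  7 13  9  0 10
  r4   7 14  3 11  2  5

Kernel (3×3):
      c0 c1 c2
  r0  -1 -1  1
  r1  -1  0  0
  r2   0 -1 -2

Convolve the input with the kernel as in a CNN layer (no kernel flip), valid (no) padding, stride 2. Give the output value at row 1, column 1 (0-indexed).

-41

The receptive field on the input at this output position is [8 8 3 / 13 9 0 / 3 11 2]. Elementwise product with the kernel and sum: 8·-1 + 8·-1 + 3·1 + 13·-1 + 11·-1 + 2·-2.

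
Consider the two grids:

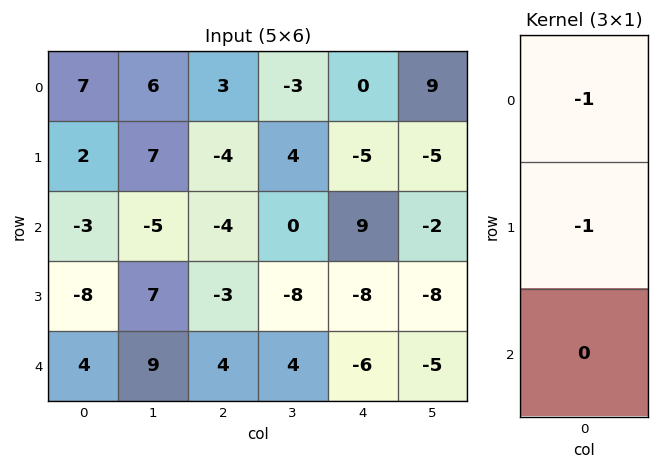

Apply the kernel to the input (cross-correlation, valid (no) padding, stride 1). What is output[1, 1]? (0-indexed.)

The receptive field on the input at this output position is [7 / -5 / 7]. Elementwise product with the kernel and sum: 7·-1 + -5·-1.

-2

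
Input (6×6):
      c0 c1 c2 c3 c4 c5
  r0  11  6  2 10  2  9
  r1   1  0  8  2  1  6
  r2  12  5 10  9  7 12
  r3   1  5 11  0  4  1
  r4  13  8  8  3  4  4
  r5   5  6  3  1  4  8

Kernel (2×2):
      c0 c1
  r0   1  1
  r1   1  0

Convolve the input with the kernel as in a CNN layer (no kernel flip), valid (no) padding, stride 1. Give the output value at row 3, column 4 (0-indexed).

The receptive field on the input at this output position is [4 1 / 4 4]. Elementwise product with the kernel and sum: 4·1 + 1·1 + 4·1.

9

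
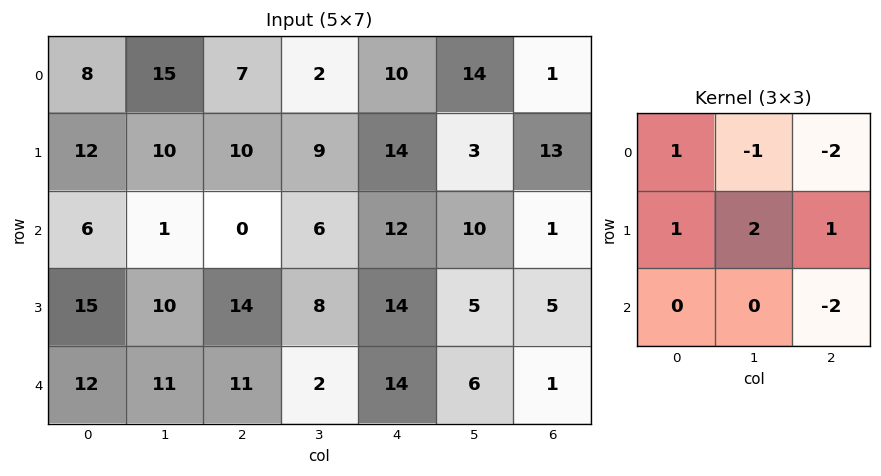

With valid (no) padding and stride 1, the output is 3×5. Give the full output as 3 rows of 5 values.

21 31 3 -16 25
-38 -27 -31 19 8
32 31 -14 3 27

Output[0,0]: The receptive field on the input at this output position is [8 15 7 / 12 10 10 / 6 1 0]. Elementwise product with the kernel and sum: 8·1 + 15·-1 + 7·-2 + 12·1 + 10·2 + 10·1 + 0·-2.
Output[0,1]: The receptive field on the input at this output position is [15 7 2 / 10 10 9 / 1 0 6]. Elementwise product with the kernel and sum: 15·1 + 7·-1 + 2·-2 + 10·1 + 10·2 + 9·1 + 6·-2.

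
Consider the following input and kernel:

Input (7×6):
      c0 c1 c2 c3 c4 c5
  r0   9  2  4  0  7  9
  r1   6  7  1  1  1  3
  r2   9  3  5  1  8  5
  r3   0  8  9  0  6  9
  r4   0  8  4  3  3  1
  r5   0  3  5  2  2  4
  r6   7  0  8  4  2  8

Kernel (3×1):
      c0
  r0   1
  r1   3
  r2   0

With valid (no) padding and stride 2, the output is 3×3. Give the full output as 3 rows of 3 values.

27 7 10
9 32 26
0 19 9

Output[0,0]: The receptive field on the input at this output position is [9 / 6 / 9]. Elementwise product with the kernel and sum: 9·1 + 6·3.
Output[0,1]: The receptive field on the input at this output position is [4 / 1 / 5]. Elementwise product with the kernel and sum: 4·1 + 1·3.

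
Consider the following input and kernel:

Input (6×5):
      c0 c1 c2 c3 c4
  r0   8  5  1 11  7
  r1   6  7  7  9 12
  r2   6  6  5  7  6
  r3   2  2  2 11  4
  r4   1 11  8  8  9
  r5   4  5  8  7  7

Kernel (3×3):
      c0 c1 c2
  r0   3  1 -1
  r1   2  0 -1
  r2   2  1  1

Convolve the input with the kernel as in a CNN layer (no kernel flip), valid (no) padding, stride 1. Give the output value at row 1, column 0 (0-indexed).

The receptive field on the input at this output position is [6 7 7 / 6 6 5 / 2 2 2]. Elementwise product with the kernel and sum: 6·3 + 7·1 + 7·-1 + 6·2 + 5·-1 + 2·2 + 2·1 + 2·1.

33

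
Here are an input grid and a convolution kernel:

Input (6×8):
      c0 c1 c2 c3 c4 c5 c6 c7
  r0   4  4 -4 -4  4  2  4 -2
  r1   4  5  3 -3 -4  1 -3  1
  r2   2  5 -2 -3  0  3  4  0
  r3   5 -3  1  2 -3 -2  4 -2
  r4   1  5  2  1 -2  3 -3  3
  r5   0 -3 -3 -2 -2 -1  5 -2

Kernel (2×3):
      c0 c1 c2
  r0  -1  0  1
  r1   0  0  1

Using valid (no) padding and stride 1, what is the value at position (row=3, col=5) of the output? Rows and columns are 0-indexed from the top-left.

3

The receptive field on the input at this output position is [-2 4 -2 / 3 -3 3]. Elementwise product with the kernel and sum: -2·-1 + -2·1 + 3·1.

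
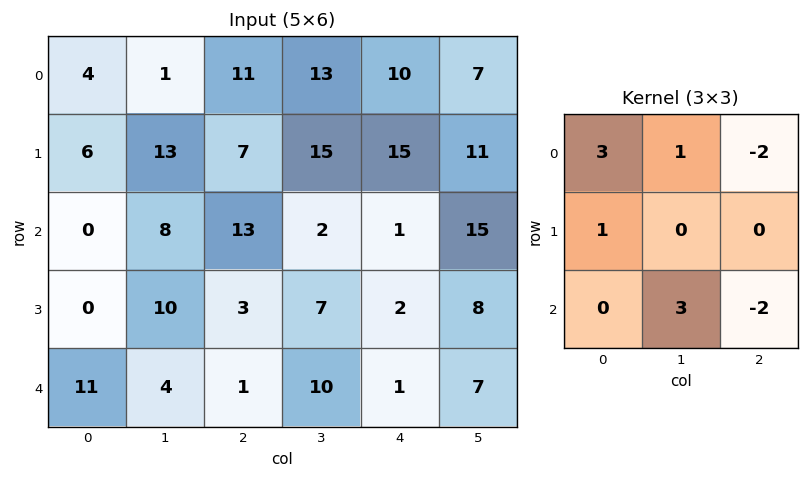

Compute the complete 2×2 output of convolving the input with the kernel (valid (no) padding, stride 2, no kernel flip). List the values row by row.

-5 37
-8 70

Output[0,0]: The receptive field on the input at this output position is [4 1 11 / 6 13 7 / 0 8 13]. Elementwise product with the kernel and sum: 4·3 + 1·1 + 11·-2 + 6·1 + 8·3 + 13·-2.
Output[0,1]: The receptive field on the input at this output position is [11 13 10 / 7 15 15 / 13 2 1]. Elementwise product with the kernel and sum: 11·3 + 13·1 + 10·-2 + 7·1 + 2·3 + 1·-2.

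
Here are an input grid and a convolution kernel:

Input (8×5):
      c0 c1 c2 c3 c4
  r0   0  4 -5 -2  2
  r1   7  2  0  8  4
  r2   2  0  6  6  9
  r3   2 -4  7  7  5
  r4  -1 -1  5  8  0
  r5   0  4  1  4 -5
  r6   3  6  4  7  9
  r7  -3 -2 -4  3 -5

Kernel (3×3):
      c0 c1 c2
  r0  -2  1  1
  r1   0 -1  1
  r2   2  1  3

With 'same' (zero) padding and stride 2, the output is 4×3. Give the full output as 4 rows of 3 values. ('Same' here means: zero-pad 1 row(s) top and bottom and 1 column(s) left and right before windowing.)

17 31 18
-3 24 -2
10 46 -6
-2 1 -21

Output[0,0]: The receptive field on the zero-padded input at this output position is [0 0 0 / 0 0 4 / 0 7 2]. Elementwise product with the kernel and sum: 0·-2 + 0·1 + 0·1 + 0·-1 + 4·1 + 0·2 + 7·1 + 2·3.
Output[0,1]: The receptive field on the zero-padded input at this output position is [0 0 0 / 4 -5 -2 / 2 0 8]. Elementwise product with the kernel and sum: 0·-2 + 0·1 + 0·1 + -5·-1 + -2·1 + 2·2 + 0·1 + 8·3.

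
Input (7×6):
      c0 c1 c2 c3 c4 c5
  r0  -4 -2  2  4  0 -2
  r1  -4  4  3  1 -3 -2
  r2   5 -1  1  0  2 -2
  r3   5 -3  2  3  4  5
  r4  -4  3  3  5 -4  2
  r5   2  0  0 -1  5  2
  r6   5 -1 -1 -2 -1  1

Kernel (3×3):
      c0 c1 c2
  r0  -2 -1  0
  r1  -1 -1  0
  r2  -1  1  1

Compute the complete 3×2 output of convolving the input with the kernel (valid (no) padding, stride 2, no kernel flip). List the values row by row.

Output[0,0]: The receptive field on the input at this output position is [-4 -2 2 / -4 4 3 / 5 -1 1]. Elementwise product with the kernel and sum: -4·-2 + -2·-1 + -4·-1 + 4·-1 + 5·-1 + -1·1 + 1·1.

5 -11
-1 -9
-4 -12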